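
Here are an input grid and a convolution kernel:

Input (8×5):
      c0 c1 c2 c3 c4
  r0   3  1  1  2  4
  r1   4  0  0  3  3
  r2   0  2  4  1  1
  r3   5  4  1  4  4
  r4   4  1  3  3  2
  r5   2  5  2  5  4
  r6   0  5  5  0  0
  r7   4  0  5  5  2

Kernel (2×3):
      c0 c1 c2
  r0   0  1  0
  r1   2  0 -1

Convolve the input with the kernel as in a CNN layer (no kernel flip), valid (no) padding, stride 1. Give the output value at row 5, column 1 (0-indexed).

The receptive field on the input at this output position is [5 2 5 / 5 5 0]. Elementwise product with the kernel and sum: 2·1 + 5·2 + 0·-1.

12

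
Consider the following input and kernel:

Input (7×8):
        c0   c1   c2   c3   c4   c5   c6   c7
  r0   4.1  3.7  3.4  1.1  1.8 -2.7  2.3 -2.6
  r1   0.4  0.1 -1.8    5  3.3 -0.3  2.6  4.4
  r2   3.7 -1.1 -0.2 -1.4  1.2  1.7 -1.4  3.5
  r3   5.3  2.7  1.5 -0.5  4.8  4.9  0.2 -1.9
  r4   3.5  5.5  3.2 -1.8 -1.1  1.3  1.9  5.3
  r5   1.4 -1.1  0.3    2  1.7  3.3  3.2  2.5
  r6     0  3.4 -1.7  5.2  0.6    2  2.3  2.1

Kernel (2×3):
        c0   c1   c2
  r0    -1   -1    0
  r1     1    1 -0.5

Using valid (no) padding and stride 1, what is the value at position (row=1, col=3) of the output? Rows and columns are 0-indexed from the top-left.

-9.35

The receptive field on the input at this output position is [5 3.3 -0.3 / -1.4 1.2 1.7]. Elementwise product with the kernel and sum: 5·-1 + 3.3·-1 + -1.4·1 + 1.2·1 + 1.7·-0.5.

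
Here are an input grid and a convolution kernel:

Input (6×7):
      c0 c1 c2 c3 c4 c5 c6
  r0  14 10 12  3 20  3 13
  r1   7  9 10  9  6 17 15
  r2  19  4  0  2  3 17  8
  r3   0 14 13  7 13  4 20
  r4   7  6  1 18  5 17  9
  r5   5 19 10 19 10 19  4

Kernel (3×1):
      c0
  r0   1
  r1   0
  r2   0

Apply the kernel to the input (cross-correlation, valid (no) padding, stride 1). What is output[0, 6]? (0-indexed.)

The receptive field on the input at this output position is [13 / 15 / 8]. Elementwise product with the kernel and sum: 13·1.

13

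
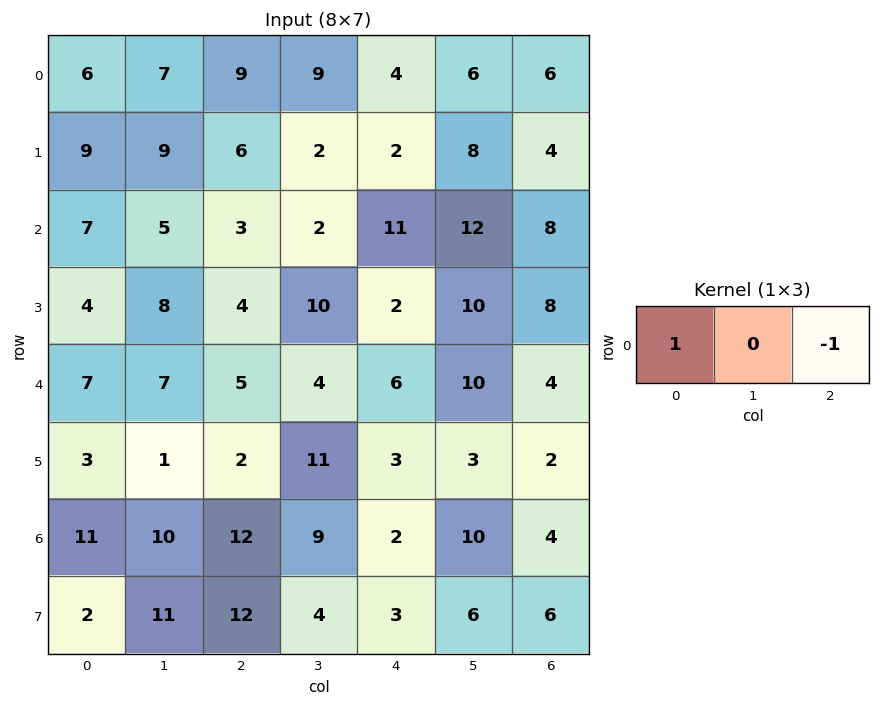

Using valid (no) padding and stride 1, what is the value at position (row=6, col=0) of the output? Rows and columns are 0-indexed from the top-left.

-1

The receptive field on the input at this output position is [11 10 12]. Elementwise product with the kernel and sum: 11·1 + 12·-1.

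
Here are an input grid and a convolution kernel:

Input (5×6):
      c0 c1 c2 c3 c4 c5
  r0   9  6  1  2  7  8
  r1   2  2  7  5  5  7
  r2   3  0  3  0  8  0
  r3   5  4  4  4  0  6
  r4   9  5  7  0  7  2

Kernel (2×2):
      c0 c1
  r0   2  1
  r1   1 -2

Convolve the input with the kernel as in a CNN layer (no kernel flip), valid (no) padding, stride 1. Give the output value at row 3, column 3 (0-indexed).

The receptive field on the input at this output position is [4 0 / 0 7]. Elementwise product with the kernel and sum: 4·2 + 0·1 + 0·1 + 7·-2.

-6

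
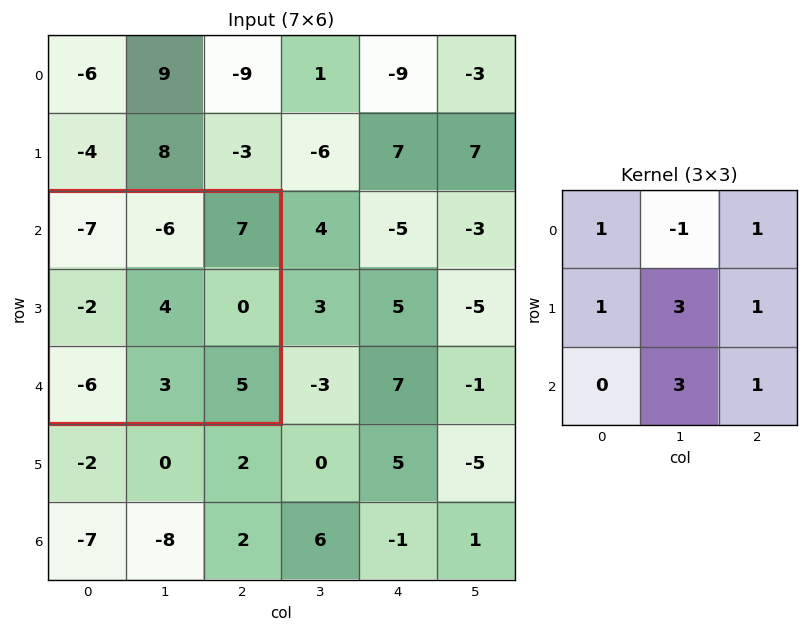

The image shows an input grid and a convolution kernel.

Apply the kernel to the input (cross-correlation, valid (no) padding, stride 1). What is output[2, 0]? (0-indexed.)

30

The receptive field on the input at this output position is [-7 -6 7 / -2 4 0 / -6 3 5]. Elementwise product with the kernel and sum: -7·1 + -6·-1 + 7·1 + -2·1 + 4·3 + 0·1 + 3·3 + 5·1.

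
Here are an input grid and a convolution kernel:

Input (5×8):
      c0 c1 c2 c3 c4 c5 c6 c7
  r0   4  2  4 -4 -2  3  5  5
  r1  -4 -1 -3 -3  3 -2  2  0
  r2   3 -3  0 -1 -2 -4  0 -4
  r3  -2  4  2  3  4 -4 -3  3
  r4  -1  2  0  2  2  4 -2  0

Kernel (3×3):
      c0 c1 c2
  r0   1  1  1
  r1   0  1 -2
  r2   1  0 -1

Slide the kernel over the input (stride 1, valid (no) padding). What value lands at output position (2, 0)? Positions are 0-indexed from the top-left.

The receptive field on the input at this output position is [3 -3 0 / -2 4 2 / -1 2 0]. Elementwise product with the kernel and sum: 3·1 + -3·1 + 0·1 + 4·1 + 2·-2 + -1·1 + 0·-1.

-1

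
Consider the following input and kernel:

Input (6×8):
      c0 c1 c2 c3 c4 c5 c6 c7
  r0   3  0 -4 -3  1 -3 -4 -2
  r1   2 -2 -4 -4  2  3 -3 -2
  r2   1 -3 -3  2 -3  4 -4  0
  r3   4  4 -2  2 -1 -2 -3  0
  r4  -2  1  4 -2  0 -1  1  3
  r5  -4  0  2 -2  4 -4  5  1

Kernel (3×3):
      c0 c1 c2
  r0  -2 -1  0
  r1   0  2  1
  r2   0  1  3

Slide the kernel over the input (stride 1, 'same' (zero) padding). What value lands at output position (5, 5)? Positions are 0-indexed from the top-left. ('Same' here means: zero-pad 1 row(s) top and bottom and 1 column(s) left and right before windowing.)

The receptive field on the zero-padded input at this output position is [0 -1 1 / 4 -4 5 / 0 0 0]. Elementwise product with the kernel and sum: 0·-2 + -1·-1 + -4·2 + 5·1 + 0·1 + 0·3.

-2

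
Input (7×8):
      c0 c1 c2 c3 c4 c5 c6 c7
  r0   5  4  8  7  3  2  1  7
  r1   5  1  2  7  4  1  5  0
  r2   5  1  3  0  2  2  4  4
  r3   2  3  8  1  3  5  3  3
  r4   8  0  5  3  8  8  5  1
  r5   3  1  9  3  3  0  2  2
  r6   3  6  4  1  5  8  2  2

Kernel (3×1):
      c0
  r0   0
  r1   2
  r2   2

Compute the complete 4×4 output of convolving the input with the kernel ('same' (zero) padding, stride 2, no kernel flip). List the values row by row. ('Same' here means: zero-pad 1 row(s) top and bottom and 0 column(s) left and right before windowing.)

Output[0,0]: The receptive field on the zero-padded input at this output position is [0 / 5 / 5]. Elementwise product with the kernel and sum: 5·2 + 5·2.
Output[0,1]: The receptive field on the zero-padded input at this output position is [0 / 8 / 2]. Elementwise product with the kernel and sum: 8·2 + 2·2.

20 20 14 12
14 22 10 14
22 28 22 14
6 8 10 4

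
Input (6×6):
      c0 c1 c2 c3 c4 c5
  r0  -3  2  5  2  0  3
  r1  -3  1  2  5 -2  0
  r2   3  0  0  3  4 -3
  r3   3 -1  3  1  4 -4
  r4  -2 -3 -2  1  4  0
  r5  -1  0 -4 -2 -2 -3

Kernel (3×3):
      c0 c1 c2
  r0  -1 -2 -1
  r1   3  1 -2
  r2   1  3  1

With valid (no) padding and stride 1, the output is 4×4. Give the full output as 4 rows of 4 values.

-15 -16 19 20
11 -7 -5 27
-14 -13 -3 20
-14 -33 -34 -9

Output[0,0]: The receptive field on the input at this output position is [-3 2 5 / -3 1 2 / 3 0 0]. Elementwise product with the kernel and sum: -3·-1 + 2·-2 + 5·-1 + -3·3 + 1·1 + 2·-2 + 3·1 + 0·3 + 0·1.
Output[0,1]: The receptive field on the input at this output position is [2 5 2 / 1 2 5 / 0 0 3]. Elementwise product with the kernel and sum: 2·-1 + 5·-2 + 2·-1 + 1·3 + 2·1 + 5·-2 + 0·1 + 0·3 + 3·1.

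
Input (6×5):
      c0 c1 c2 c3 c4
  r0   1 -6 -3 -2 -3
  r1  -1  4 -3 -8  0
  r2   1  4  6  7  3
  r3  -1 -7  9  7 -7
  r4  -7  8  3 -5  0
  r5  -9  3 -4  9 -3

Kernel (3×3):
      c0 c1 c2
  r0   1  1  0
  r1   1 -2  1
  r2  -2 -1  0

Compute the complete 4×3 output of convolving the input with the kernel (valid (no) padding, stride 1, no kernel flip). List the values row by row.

Output[0,0]: The receptive field on the input at this output position is [1 -6 -3 / -1 4 -3 / 1 4 6]. Elementwise product with the kernel and sum: 1·1 + -6·1 + -1·1 + 4·-2 + -3·1 + 1·-2 + 4·-1.
Output[0,1]: The receptive field on the input at this output position is [-6 -3 -2 / 4 -3 -8 / 4 6 7]. Elementwise product with the kernel and sum: -6·1 + -3·1 + 4·1 + -3·-2 + -8·1 + 4·-2 + 6·-1.

-23 -21 -11
11 5 -41
33 -27 0
-13 -3 28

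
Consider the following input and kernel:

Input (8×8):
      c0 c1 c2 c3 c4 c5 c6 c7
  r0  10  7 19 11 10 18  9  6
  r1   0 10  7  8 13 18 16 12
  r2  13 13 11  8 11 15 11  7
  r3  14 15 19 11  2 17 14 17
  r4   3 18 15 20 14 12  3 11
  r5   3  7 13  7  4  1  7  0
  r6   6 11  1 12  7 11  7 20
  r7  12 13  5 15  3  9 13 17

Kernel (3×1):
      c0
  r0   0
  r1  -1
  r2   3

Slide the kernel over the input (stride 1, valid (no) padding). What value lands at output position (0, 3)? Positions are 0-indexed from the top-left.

The receptive field on the input at this output position is [11 / 8 / 8]. Elementwise product with the kernel and sum: 8·-1 + 8·3.

16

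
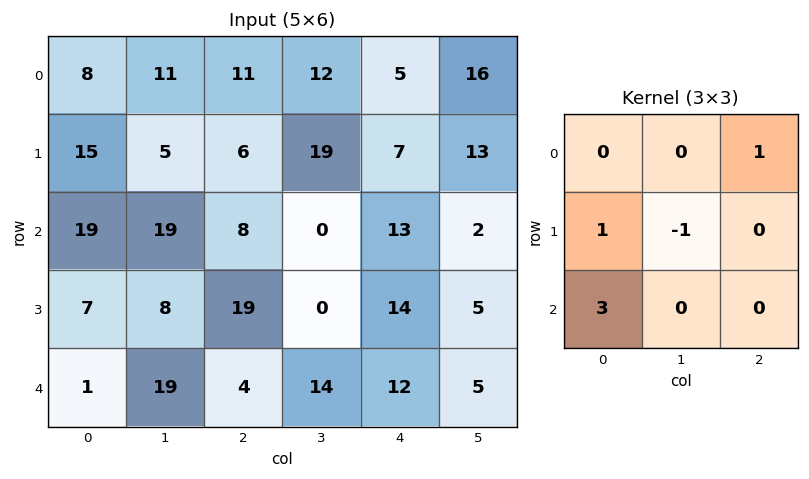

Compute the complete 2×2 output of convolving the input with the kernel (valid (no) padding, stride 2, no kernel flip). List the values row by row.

78 16
10 44

Output[0,0]: The receptive field on the input at this output position is [8 11 11 / 15 5 6 / 19 19 8]. Elementwise product with the kernel and sum: 11·1 + 15·1 + 5·-1 + 19·3.
Output[0,1]: The receptive field on the input at this output position is [11 12 5 / 6 19 7 / 8 0 13]. Elementwise product with the kernel and sum: 5·1 + 6·1 + 19·-1 + 8·3.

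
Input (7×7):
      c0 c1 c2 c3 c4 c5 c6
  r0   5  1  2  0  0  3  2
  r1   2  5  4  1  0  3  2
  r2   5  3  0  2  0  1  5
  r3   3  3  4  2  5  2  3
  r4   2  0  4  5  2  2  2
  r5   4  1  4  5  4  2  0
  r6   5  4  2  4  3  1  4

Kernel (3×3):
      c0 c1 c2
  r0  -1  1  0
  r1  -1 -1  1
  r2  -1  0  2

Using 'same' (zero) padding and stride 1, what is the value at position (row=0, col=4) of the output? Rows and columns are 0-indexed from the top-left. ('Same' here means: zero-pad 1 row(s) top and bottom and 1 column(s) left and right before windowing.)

The receptive field on the zero-padded input at this output position is [0 0 0 / 0 0 3 / 1 0 3]. Elementwise product with the kernel and sum: 0·-1 + 0·1 + 0·-1 + 0·-1 + 3·1 + 1·-1 + 3·2.

8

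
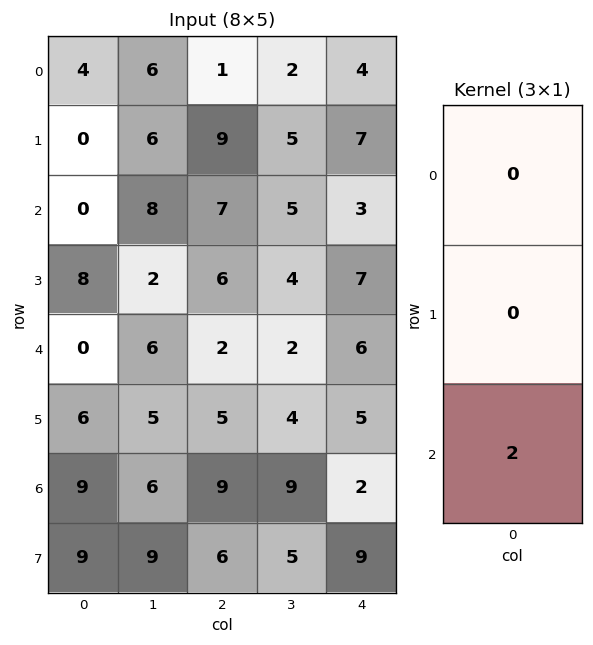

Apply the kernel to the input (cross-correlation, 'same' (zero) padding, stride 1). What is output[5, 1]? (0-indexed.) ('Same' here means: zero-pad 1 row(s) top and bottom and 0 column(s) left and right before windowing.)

The receptive field on the zero-padded input at this output position is [6 / 5 / 6]. Elementwise product with the kernel and sum: 6·2.

12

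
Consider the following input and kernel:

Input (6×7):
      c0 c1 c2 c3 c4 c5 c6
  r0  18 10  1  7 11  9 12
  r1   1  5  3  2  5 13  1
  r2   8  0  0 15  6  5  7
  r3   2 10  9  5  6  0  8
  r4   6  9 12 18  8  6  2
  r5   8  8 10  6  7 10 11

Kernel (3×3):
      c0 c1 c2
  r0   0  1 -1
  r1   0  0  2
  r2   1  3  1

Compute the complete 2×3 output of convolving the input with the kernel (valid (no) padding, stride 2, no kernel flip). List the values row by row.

Output[0,0]: The receptive field on the input at this output position is [18 10 1 / 1 5 3 / 8 0 0]. Elementwise product with the kernel and sum: 10·1 + 1·-1 + 3·2 + 8·1 + 0·3 + 0·1.

23 57 27
63 95 42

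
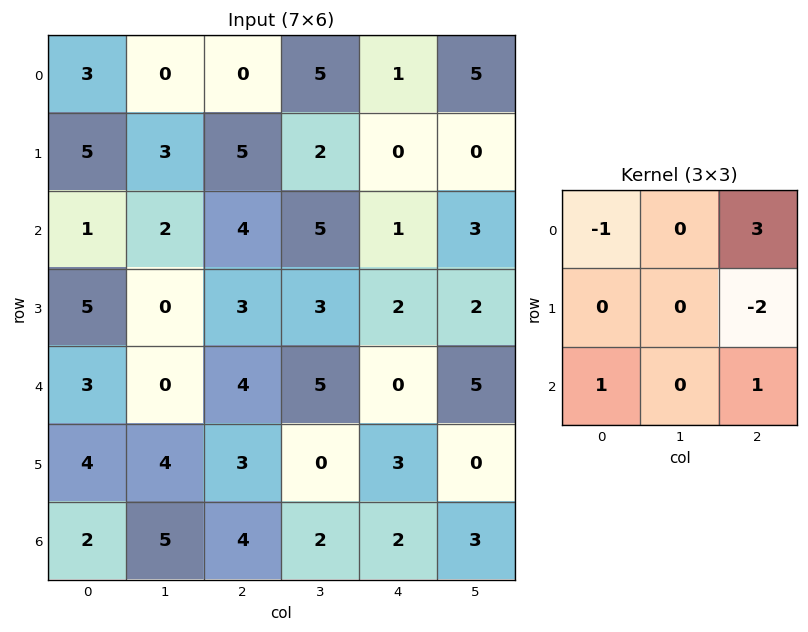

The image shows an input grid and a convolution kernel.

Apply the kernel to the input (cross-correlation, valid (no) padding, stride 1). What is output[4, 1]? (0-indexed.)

The receptive field on the input at this output position is [0 4 5 / 4 3 0 / 5 4 2]. Elementwise product with the kernel and sum: 0·-1 + 5·3 + 0·-2 + 5·1 + 2·1.

22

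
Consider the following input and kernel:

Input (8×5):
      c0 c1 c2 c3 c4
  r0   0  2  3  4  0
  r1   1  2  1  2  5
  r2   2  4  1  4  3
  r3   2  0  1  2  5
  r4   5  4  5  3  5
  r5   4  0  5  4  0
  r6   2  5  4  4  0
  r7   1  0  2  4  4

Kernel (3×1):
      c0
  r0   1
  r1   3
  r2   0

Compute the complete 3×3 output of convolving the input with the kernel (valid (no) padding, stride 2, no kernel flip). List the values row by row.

Output[0,0]: The receptive field on the input at this output position is [0 / 1 / 2]. Elementwise product with the kernel and sum: 0·1 + 1·3.

3 6 15
8 4 18
17 20 5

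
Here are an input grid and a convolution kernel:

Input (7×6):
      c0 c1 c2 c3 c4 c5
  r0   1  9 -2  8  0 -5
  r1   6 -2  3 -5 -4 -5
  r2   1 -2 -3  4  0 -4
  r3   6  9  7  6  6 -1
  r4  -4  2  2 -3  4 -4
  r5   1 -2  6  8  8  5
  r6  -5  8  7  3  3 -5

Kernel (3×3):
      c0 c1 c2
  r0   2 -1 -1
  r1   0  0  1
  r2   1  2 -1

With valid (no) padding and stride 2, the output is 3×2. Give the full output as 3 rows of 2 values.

-2 -11
12 -12
-2 21

Output[0,0]: The receptive field on the input at this output position is [1 9 -2 / 6 -2 3 / 1 -2 -3]. Elementwise product with the kernel and sum: 1·2 + 9·-1 + -2·-1 + 3·1 + 1·1 + -2·2 + -3·-1.
Output[0,1]: The receptive field on the input at this output position is [-2 8 0 / 3 -5 -4 / -3 4 0]. Elementwise product with the kernel and sum: -2·2 + 8·-1 + 0·-1 + -4·1 + -3·1 + 4·2 + 0·-1.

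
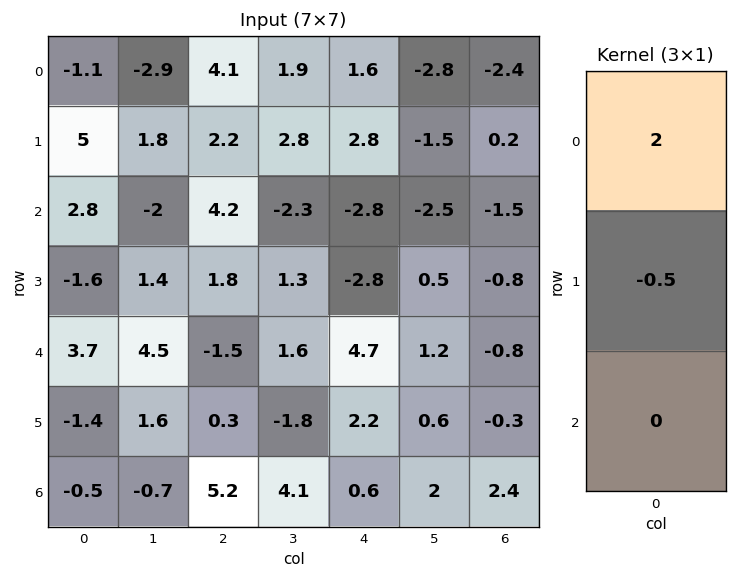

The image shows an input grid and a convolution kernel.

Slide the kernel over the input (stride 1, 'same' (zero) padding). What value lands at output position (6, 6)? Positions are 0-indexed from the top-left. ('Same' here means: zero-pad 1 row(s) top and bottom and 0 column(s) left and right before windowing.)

-1.8

The receptive field on the zero-padded input at this output position is [-0.3 / 2.4 / 0]. Elementwise product with the kernel and sum: -0.3·2 + 2.4·-0.5.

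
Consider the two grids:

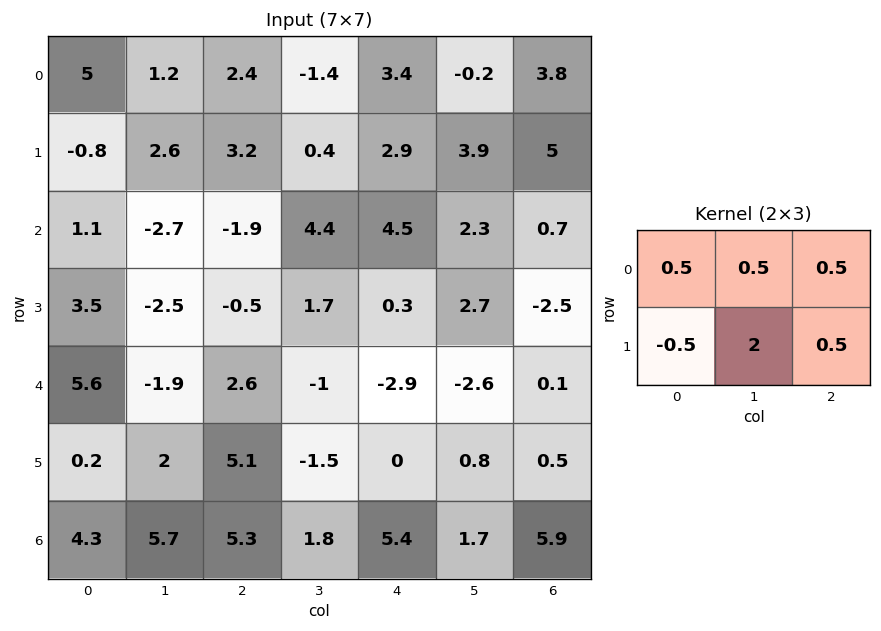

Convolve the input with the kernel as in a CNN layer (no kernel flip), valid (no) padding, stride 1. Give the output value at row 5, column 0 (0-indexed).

The receptive field on the input at this output position is [0.2 2 5.1 / 4.3 5.7 5.3]. Elementwise product with the kernel and sum: 0.2·0.5 + 2·0.5 + 5.1·0.5 + 4.3·-0.5 + 5.7·2 + 5.3·0.5.

15.55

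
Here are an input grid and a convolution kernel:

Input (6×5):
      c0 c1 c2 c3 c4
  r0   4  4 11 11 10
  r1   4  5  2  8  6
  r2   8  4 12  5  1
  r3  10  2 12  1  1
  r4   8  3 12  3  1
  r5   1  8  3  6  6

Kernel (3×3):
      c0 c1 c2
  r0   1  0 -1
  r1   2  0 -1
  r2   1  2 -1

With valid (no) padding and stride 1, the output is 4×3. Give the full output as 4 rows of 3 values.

3 18 20
8 25 32
6 26 51
16 12 43

Output[0,0]: The receptive field on the input at this output position is [4 4 11 / 4 5 2 / 8 4 12]. Elementwise product with the kernel and sum: 4·1 + 11·-1 + 4·2 + 2·-1 + 8·1 + 4·2 + 12·-1.
Output[0,1]: The receptive field on the input at this output position is [4 11 11 / 5 2 8 / 4 12 5]. Elementwise product with the kernel and sum: 4·1 + 11·-1 + 5·2 + 8·-1 + 4·1 + 12·2 + 5·-1.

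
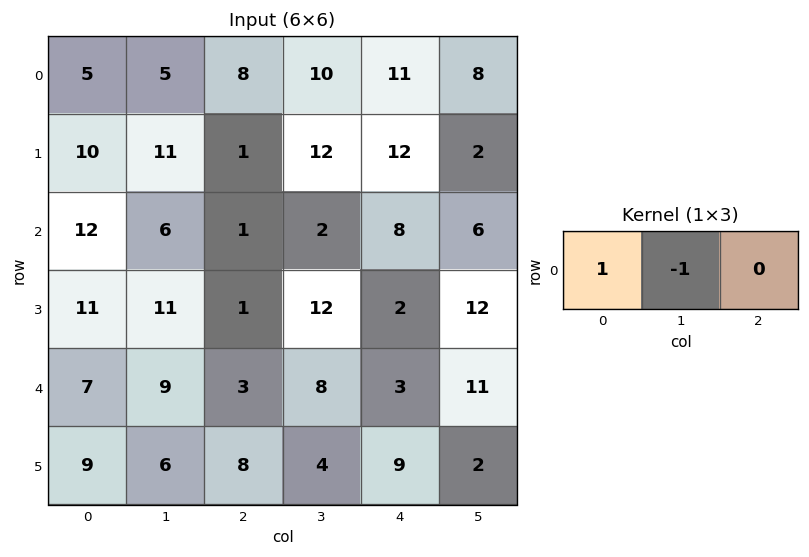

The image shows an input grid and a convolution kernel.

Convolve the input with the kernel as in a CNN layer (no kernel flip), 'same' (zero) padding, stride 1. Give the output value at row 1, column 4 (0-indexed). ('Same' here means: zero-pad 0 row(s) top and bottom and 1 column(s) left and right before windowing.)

0

The receptive field on the zero-padded input at this output position is [12 12 2]. Elementwise product with the kernel and sum: 12·1 + 12·-1.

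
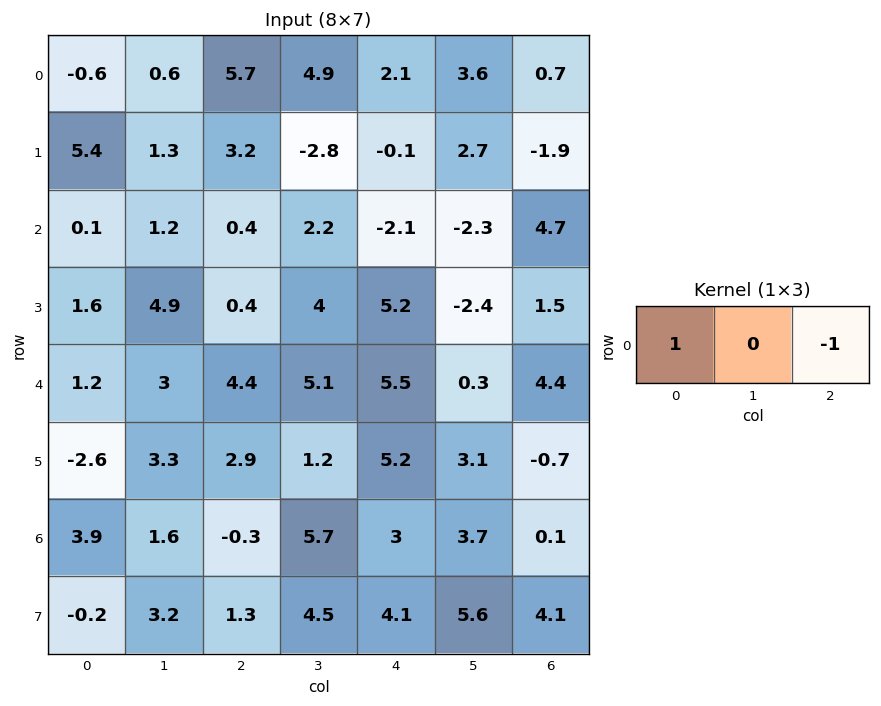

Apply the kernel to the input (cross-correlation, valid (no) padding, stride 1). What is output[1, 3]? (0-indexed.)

-5.5

The receptive field on the input at this output position is [-2.8 -0.1 2.7]. Elementwise product with the kernel and sum: -2.8·1 + 2.7·-1.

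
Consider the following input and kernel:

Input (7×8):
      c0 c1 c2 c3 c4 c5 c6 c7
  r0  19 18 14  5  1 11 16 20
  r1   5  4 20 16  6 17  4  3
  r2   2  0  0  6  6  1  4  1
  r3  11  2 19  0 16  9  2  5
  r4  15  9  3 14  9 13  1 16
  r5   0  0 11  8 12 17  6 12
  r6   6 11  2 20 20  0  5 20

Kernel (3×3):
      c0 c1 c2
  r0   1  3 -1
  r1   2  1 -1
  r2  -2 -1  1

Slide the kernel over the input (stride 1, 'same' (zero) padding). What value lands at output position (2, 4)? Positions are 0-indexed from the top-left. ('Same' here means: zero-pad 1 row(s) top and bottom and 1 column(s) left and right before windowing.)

27

The receptive field on the zero-padded input at this output position is [16 6 17 / 6 6 1 / 0 16 9]. Elementwise product with the kernel and sum: 16·1 + 6·3 + 17·-1 + 6·2 + 6·1 + 1·-1 + 0·-2 + 16·-1 + 9·1.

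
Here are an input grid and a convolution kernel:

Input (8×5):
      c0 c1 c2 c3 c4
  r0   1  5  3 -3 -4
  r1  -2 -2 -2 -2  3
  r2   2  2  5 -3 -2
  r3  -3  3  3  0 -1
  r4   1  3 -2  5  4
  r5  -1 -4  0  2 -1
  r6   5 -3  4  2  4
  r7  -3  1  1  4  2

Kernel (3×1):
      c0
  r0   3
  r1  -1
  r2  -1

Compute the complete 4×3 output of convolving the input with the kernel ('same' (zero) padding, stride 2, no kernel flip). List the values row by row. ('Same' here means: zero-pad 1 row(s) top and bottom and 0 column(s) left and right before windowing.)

1 -1 1
-5 -14 12
-9 11 -6
-5 -5 -9

Output[0,0]: The receptive field on the zero-padded input at this output position is [0 / 1 / -2]. Elementwise product with the kernel and sum: 0·3 + 1·-1 + -2·-1.
Output[0,1]: The receptive field on the zero-padded input at this output position is [0 / 3 / -2]. Elementwise product with the kernel and sum: 0·3 + 3·-1 + -2·-1.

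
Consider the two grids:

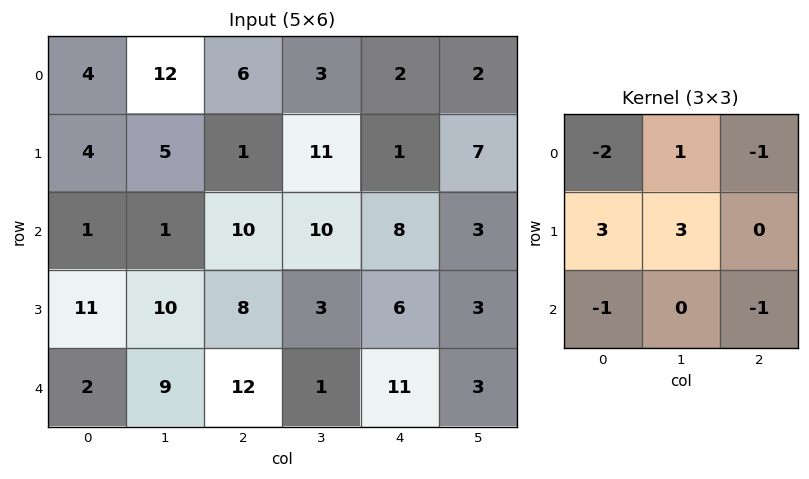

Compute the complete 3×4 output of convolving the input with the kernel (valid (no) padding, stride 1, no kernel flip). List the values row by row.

14 -14 7 17
-17 0 54 20
38 42 -8 8

Output[0,0]: The receptive field on the input at this output position is [4 12 6 / 4 5 1 / 1 1 10]. Elementwise product with the kernel and sum: 4·-2 + 12·1 + 6·-1 + 4·3 + 5·3 + 1·-1 + 10·-1.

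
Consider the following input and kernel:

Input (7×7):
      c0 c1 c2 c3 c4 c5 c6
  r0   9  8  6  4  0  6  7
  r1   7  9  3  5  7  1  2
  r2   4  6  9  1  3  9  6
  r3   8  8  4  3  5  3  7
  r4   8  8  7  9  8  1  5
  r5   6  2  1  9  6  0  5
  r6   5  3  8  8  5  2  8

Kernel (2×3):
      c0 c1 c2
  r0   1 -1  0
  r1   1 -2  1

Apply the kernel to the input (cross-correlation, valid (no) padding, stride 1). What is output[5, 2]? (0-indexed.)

The receptive field on the input at this output position is [1 9 6 / 8 8 5]. Elementwise product with the kernel and sum: 1·1 + 9·-1 + 8·1 + 8·-2 + 5·1.

-11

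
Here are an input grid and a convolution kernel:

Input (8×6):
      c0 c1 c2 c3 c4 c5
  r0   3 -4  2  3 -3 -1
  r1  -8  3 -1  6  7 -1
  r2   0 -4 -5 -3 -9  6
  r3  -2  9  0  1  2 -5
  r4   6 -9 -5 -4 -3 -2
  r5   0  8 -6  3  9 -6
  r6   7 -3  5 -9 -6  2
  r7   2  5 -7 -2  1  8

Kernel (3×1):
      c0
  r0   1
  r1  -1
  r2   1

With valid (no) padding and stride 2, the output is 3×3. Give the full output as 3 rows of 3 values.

11 -2 -19
8 -10 -14
13 6 -18

Output[0,0]: The receptive field on the input at this output position is [3 / -8 / 0]. Elementwise product with the kernel and sum: 3·1 + -8·-1 + 0·1.
Output[0,1]: The receptive field on the input at this output position is [2 / -1 / -5]. Elementwise product with the kernel and sum: 2·1 + -1·-1 + -5·1.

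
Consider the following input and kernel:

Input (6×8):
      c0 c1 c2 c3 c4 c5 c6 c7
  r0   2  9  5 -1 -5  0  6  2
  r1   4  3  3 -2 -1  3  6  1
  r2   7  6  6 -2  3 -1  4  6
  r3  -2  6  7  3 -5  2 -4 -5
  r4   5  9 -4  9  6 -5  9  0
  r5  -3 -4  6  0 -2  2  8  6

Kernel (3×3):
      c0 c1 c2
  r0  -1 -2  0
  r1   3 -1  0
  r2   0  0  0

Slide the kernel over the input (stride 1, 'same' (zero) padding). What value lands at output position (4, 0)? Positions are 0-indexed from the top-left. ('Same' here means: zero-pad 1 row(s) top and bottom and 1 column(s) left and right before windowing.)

-1

The receptive field on the zero-padded input at this output position is [0 -2 6 / 0 5 9 / 0 -3 -4]. Elementwise product with the kernel and sum: 0·-1 + -2·-2 + 0·3 + 5·-1.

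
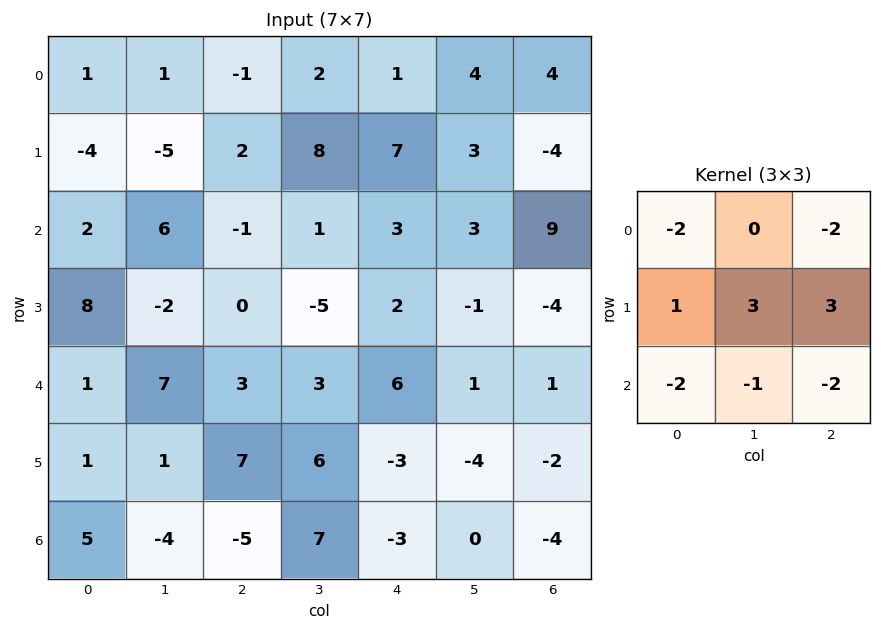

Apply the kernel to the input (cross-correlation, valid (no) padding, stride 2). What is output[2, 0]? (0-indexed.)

21

The receptive field on the input at this output position is [1 7 3 / 1 1 7 / 5 -4 -5]. Elementwise product with the kernel and sum: 1·-2 + 3·-2 + 1·1 + 1·3 + 7·3 + 5·-2 + -4·-1 + -5·-2.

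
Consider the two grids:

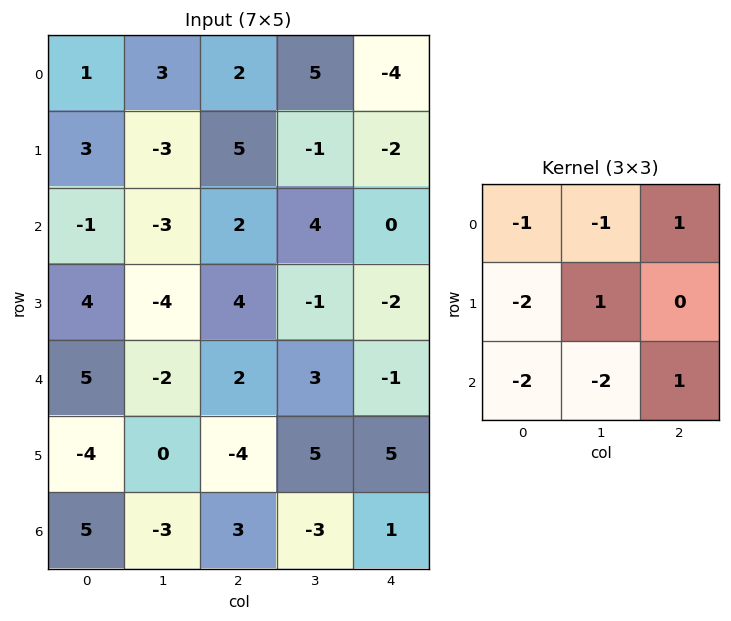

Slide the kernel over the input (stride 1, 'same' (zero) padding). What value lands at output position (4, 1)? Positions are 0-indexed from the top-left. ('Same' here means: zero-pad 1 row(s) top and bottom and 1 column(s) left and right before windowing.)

-4

The receptive field on the zero-padded input at this output position is [4 -4 4 / 5 -2 2 / -4 0 -4]. Elementwise product with the kernel and sum: 4·-1 + -4·-1 + 4·1 + 5·-2 + -2·1 + -4·-2 + 0·-2 + -4·1.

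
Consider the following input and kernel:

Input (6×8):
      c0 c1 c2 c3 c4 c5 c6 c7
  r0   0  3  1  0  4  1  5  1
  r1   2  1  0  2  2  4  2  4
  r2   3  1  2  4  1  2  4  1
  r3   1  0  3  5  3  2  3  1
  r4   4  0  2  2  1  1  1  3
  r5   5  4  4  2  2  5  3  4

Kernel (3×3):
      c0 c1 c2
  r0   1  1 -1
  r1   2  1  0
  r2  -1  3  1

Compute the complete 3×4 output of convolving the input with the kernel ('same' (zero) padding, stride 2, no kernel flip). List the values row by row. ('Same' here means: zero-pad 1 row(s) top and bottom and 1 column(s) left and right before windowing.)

Output[0,0]: The receptive field on the zero-padded input at this output position is [0 0 0 / 0 0 3 / 0 2 1]. Elementwise product with the kernel and sum: 0·1 + 0·1 + 0·-1 + 0·2 + 0·1 + 0·-1 + 2·3 + 1·1.
Output[0,1]: The receptive field on the zero-padded input at this output position is [0 0 0 / 3 1 0 / 1 0 2]. Elementwise product with the kernel and sum: 0·1 + 0·1 + 0·-1 + 3·2 + 1·1 + 1·-1 + 0·3 + 2·1.

7 8 12 13
7 17 15 18
24 10 20 15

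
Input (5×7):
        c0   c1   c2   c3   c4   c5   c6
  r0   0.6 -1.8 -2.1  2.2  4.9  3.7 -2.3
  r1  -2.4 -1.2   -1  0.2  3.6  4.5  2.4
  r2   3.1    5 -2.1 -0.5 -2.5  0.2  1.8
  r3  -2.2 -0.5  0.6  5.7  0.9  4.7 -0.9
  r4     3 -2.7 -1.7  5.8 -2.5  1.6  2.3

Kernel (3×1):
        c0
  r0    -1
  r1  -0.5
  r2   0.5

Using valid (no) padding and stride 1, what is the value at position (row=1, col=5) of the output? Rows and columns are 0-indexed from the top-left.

-2.25

The receptive field on the input at this output position is [4.5 / 0.2 / 4.7]. Elementwise product with the kernel and sum: 4.5·-1 + 0.2·-0.5 + 4.7·0.5.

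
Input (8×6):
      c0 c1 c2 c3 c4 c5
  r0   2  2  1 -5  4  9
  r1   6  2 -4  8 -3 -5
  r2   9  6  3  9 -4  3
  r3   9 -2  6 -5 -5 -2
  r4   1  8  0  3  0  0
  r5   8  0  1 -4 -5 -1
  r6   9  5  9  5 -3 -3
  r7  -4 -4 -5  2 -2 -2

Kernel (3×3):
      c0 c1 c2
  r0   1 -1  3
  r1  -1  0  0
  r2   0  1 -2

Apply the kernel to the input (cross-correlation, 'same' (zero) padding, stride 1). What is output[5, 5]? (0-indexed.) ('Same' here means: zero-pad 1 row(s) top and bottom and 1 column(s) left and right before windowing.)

2

The receptive field on the zero-padded input at this output position is [0 0 0 / -5 -1 0 / -3 -3 0]. Elementwise product with the kernel and sum: 0·1 + 0·-1 + 0·3 + -5·-1 + -3·1 + 0·-2.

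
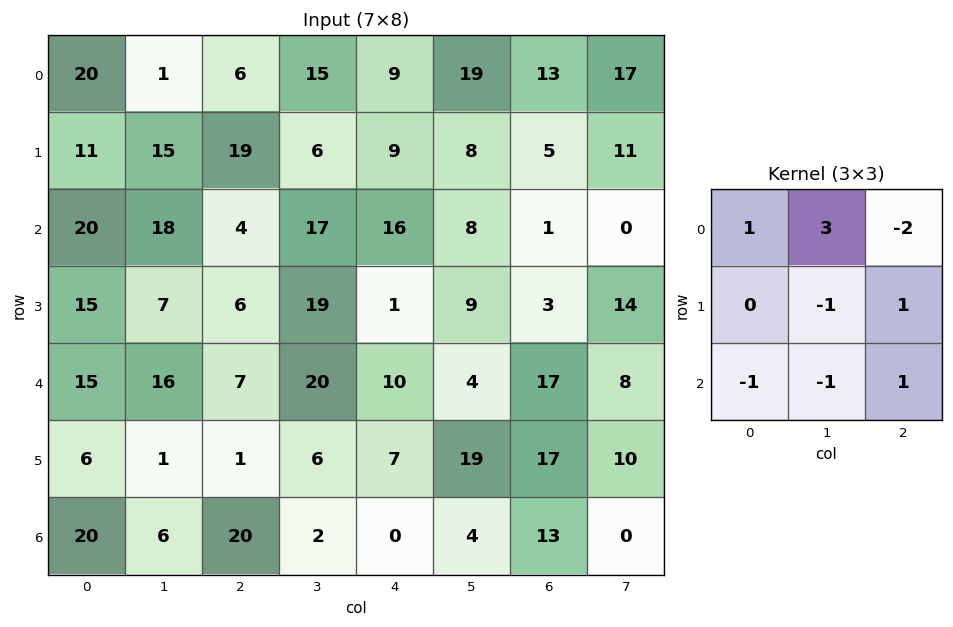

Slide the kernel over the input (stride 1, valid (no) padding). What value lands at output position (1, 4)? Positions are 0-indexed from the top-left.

9

The receptive field on the input at this output position is [9 8 5 / 16 8 1 / 1 9 3]. Elementwise product with the kernel and sum: 9·1 + 8·3 + 5·-2 + 8·-1 + 1·1 + 1·-1 + 9·-1 + 3·1.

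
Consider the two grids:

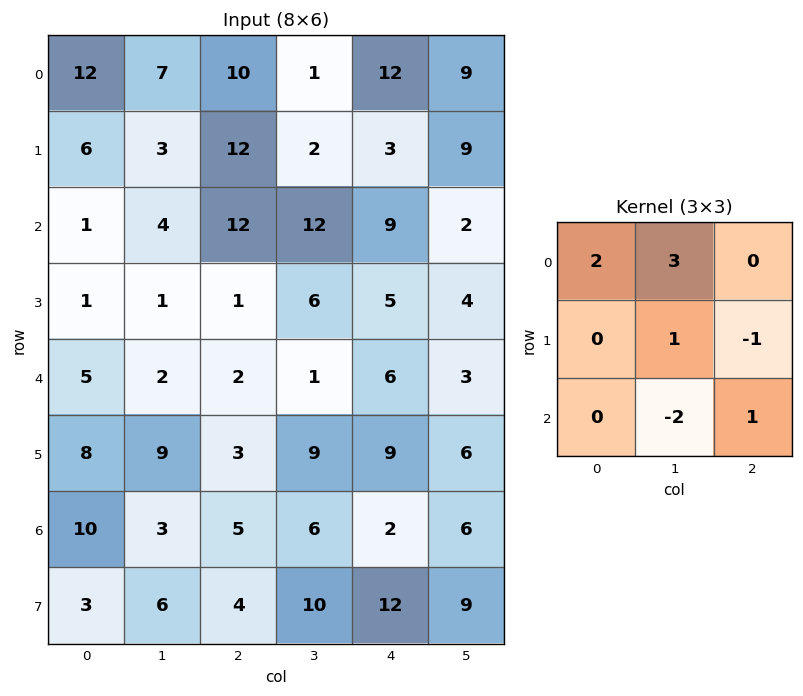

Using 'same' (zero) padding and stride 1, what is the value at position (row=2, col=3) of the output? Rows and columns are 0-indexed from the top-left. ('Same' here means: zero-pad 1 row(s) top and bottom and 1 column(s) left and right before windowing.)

26

The receptive field on the zero-padded input at this output position is [12 2 3 / 12 12 9 / 1 6 5]. Elementwise product with the kernel and sum: 12·2 + 2·3 + 12·1 + 9·-1 + 6·-2 + 5·1.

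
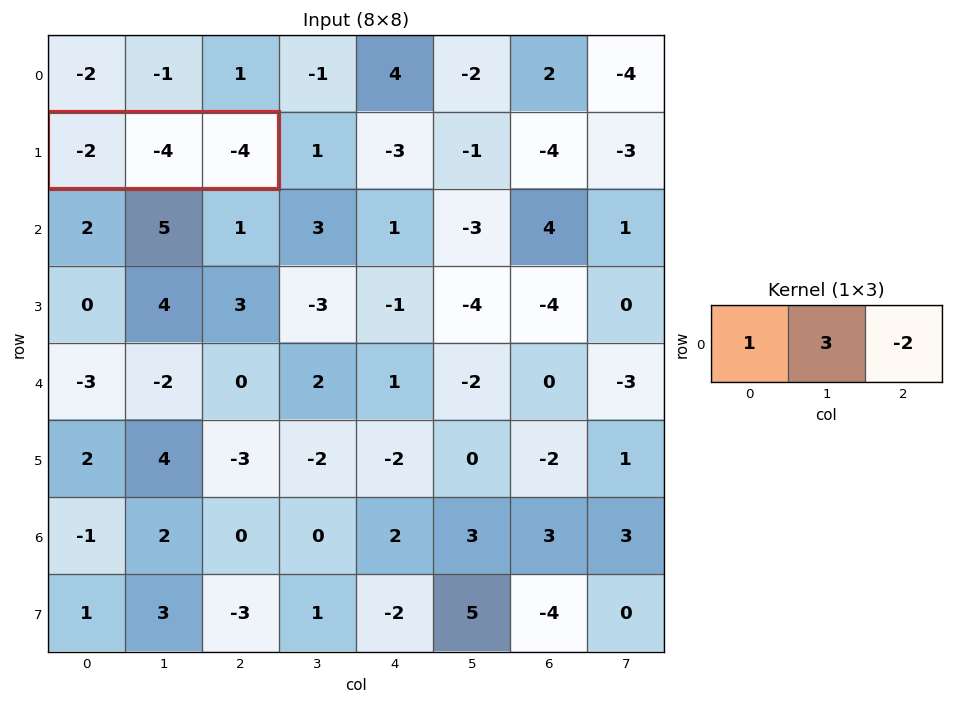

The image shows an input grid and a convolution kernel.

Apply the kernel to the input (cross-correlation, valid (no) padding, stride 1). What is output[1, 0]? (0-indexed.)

The receptive field on the input at this output position is [-2 -4 -4]. Elementwise product with the kernel and sum: -2·1 + -4·3 + -4·-2.

-6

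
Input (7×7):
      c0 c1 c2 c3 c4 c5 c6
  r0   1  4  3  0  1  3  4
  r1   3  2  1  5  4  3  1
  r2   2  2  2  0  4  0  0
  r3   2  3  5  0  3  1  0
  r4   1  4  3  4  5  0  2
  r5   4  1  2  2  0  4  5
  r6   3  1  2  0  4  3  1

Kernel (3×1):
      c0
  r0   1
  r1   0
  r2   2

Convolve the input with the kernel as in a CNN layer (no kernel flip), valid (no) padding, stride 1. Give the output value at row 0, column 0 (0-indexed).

5

The receptive field on the input at this output position is [1 / 3 / 2]. Elementwise product with the kernel and sum: 1·1 + 2·2.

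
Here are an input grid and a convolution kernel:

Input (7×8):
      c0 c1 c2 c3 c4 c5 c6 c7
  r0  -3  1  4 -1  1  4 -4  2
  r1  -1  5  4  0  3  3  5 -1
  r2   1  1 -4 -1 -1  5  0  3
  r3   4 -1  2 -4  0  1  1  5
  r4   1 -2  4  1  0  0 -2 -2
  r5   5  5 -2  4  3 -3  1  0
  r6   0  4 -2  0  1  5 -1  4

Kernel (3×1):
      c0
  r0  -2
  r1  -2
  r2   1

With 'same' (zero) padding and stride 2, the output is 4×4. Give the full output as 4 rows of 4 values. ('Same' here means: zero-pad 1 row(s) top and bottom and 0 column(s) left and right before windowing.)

5 -4 1 13
4 2 -4 -9
-5 -14 3 3
-10 8 -8 0

Output[0,0]: The receptive field on the zero-padded input at this output position is [0 / -3 / -1]. Elementwise product with the kernel and sum: 0·-2 + -3·-2 + -1·1.
Output[0,1]: The receptive field on the zero-padded input at this output position is [0 / 4 / 4]. Elementwise product with the kernel and sum: 0·-2 + 4·-2 + 4·1.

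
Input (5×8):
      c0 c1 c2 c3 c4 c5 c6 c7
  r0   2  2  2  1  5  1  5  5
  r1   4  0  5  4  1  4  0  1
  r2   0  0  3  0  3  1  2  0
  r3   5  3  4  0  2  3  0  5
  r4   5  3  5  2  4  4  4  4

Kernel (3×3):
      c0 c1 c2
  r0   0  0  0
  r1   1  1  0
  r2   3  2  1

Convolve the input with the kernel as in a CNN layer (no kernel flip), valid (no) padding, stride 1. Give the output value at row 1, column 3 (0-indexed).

10

The receptive field on the input at this output position is [4 1 4 / 0 3 1 / 0 2 3]. Elementwise product with the kernel and sum: 0·1 + 3·1 + 0·3 + 2·2 + 3·1.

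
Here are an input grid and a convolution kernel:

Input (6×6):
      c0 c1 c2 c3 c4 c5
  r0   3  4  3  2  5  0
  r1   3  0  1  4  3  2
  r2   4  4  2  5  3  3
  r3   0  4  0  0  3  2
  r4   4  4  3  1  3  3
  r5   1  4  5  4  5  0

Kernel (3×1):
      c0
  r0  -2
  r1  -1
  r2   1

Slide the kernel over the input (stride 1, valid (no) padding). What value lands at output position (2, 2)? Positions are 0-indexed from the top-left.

-1

The receptive field on the input at this output position is [2 / 0 / 3]. Elementwise product with the kernel and sum: 2·-2 + 0·-1 + 3·1.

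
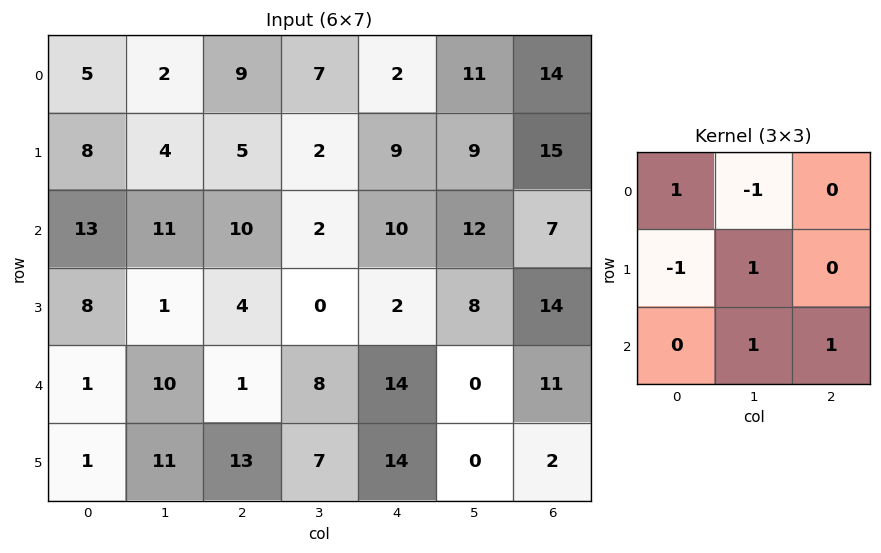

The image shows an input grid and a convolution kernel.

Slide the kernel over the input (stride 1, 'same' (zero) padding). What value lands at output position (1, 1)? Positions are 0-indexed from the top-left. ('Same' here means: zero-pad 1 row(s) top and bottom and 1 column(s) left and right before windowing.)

20

The receptive field on the zero-padded input at this output position is [5 2 9 / 8 4 5 / 13 11 10]. Elementwise product with the kernel and sum: 5·1 + 2·-1 + 8·-1 + 4·1 + 11·1 + 10·1.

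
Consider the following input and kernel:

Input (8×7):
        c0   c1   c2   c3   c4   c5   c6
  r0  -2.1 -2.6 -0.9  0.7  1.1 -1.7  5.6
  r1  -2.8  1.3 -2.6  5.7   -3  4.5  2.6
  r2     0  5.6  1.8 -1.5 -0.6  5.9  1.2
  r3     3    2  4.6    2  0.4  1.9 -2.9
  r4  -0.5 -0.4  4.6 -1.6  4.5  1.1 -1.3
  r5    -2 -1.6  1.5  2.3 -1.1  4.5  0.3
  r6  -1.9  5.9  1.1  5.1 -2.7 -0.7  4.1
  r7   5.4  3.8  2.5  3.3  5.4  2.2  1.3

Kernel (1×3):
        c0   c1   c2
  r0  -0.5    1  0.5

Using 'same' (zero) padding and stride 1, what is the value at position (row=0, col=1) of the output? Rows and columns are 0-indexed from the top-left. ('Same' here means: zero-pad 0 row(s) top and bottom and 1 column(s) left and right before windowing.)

-2

The receptive field on the zero-padded input at this output position is [-2.1 -2.6 -0.9]. Elementwise product with the kernel and sum: -2.1·-0.5 + -2.6·1 + -0.9·0.5.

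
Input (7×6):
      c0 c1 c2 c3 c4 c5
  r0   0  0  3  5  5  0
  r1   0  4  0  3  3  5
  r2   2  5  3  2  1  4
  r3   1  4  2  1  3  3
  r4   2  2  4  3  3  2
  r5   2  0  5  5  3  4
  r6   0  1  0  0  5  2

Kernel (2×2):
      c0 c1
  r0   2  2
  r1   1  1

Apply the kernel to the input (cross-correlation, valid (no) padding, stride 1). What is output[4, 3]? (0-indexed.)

The receptive field on the input at this output position is [3 3 / 5 3]. Elementwise product with the kernel and sum: 3·2 + 3·2 + 5·1 + 3·1.

20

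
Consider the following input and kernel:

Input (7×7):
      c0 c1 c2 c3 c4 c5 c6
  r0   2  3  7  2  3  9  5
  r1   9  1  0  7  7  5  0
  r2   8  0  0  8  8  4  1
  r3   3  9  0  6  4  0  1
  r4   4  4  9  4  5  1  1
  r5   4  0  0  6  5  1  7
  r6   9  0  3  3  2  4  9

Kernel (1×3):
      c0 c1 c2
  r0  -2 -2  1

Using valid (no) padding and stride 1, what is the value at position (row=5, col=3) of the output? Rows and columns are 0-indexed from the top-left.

-21

The receptive field on the input at this output position is [6 5 1]. Elementwise product with the kernel and sum: 6·-2 + 5·-2 + 1·1.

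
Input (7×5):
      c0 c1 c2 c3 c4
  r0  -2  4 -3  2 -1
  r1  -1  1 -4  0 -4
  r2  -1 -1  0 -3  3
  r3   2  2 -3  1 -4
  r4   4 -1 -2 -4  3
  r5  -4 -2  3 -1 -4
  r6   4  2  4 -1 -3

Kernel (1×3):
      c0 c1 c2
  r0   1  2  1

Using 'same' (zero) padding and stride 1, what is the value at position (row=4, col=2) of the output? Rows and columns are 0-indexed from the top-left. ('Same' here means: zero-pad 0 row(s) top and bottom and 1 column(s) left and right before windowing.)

-9

The receptive field on the zero-padded input at this output position is [-1 -2 -4]. Elementwise product with the kernel and sum: -1·1 + -2·2 + -4·1.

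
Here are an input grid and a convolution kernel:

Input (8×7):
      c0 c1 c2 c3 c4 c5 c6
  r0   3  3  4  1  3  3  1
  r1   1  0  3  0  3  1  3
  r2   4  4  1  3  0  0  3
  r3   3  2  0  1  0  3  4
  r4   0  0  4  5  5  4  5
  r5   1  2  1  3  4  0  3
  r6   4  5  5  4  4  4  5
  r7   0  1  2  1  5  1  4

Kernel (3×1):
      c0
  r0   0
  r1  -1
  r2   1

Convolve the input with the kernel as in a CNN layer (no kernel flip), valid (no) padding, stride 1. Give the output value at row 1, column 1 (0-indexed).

The receptive field on the input at this output position is [0 / 4 / 2]. Elementwise product with the kernel and sum: 4·-1 + 2·1.

-2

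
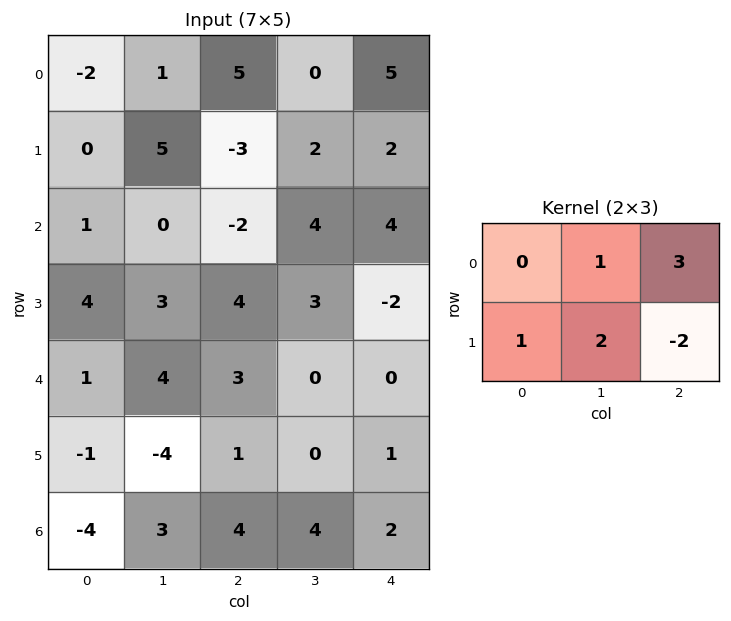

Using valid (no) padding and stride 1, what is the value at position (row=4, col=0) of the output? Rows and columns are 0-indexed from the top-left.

2

The receptive field on the input at this output position is [1 4 3 / -1 -4 1]. Elementwise product with the kernel and sum: 4·1 + 3·3 + -1·1 + -4·2 + 1·-2.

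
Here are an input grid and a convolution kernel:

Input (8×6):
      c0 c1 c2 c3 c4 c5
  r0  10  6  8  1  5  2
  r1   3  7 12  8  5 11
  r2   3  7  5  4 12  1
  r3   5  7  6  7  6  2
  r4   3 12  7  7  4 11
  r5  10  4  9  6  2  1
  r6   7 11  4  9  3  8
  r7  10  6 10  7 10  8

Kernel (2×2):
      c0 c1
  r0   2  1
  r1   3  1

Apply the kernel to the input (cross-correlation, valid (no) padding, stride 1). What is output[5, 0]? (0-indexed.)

The receptive field on the input at this output position is [10 4 / 7 11]. Elementwise product with the kernel and sum: 10·2 + 4·1 + 7·3 + 11·1.

56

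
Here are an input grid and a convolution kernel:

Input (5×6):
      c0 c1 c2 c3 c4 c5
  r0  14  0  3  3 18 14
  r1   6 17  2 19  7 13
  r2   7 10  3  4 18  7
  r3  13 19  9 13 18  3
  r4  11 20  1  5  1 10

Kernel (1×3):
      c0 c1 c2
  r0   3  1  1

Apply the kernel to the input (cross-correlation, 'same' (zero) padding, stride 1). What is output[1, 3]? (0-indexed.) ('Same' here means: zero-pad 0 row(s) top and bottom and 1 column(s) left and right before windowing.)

32

The receptive field on the zero-padded input at this output position is [2 19 7]. Elementwise product with the kernel and sum: 2·3 + 19·1 + 7·1.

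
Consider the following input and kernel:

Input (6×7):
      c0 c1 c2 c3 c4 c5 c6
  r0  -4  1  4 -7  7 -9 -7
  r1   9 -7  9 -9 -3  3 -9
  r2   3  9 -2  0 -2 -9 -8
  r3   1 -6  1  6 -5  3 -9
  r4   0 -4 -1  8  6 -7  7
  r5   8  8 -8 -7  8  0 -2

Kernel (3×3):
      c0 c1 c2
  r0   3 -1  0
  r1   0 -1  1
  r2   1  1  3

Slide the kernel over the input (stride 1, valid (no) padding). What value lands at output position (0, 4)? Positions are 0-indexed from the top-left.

-17

The receptive field on the input at this output position is [7 -9 -7 / -3 3 -9 / -2 -9 -8]. Elementwise product with the kernel and sum: 7·3 + -9·-1 + 3·-1 + -9·1 + -2·1 + -9·1 + -8·3.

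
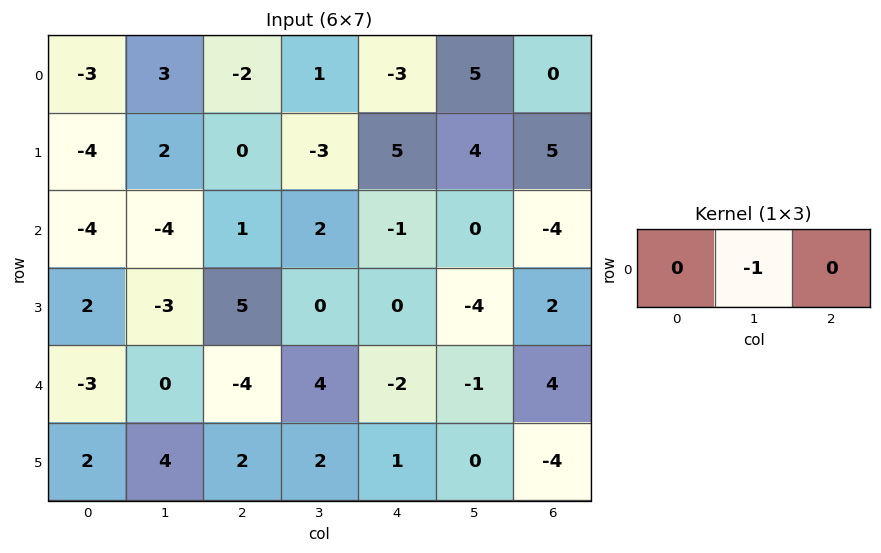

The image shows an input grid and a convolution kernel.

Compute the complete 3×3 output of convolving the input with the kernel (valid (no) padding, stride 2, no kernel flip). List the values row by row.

-3 -1 -5
4 -2 0
0 -4 1

Output[0,0]: The receptive field on the input at this output position is [-3 3 -2]. Elementwise product with the kernel and sum: 3·-1.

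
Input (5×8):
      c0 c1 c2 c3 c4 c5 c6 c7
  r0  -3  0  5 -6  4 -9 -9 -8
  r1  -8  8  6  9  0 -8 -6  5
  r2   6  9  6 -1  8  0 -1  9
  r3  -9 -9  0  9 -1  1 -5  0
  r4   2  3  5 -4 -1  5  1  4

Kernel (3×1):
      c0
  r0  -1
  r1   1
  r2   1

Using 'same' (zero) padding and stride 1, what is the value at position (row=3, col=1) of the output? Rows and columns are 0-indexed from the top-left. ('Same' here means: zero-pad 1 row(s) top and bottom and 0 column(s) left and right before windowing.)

The receptive field on the zero-padded input at this output position is [9 / -9 / 3]. Elementwise product with the kernel and sum: 9·-1 + -9·1 + 3·1.

-15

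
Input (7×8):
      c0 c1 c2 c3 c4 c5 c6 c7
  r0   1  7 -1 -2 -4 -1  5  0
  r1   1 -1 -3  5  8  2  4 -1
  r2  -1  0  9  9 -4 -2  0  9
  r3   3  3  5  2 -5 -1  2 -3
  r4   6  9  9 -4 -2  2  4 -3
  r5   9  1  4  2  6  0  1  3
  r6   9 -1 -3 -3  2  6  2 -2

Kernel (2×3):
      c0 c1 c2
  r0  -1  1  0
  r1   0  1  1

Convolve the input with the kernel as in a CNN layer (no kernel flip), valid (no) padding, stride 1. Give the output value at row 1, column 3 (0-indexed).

-3

The receptive field on the input at this output position is [5 8 2 / 9 -4 -2]. Elementwise product with the kernel and sum: 5·-1 + 8·1 + -4·1 + -2·1.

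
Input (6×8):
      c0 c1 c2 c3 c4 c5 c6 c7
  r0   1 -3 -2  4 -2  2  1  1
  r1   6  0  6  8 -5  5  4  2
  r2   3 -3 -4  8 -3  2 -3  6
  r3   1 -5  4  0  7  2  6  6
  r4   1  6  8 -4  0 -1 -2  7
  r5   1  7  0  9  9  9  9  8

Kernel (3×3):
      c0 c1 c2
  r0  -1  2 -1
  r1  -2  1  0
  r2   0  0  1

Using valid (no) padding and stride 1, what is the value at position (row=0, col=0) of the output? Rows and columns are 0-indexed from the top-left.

The receptive field on the input at this output position is [1 -3 -2 / 6 0 6 / 3 -3 -4]. Elementwise product with the kernel and sum: 1·-1 + -3·2 + -2·-1 + 6·-2 + 0·1 + -4·1.

-21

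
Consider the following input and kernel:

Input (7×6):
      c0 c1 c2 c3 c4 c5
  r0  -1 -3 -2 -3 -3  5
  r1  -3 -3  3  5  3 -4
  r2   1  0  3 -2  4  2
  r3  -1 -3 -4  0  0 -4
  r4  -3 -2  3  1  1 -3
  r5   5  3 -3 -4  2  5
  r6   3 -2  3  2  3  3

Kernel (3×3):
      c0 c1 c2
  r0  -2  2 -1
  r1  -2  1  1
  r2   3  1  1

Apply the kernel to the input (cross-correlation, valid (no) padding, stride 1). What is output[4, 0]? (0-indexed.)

-1

The receptive field on the input at this output position is [-3 -2 3 / 5 3 -3 / 3 -2 3]. Elementwise product with the kernel and sum: -3·-2 + -2·2 + 3·-1 + 5·-2 + 3·1 + -3·1 + 3·3 + -2·1 + 3·1.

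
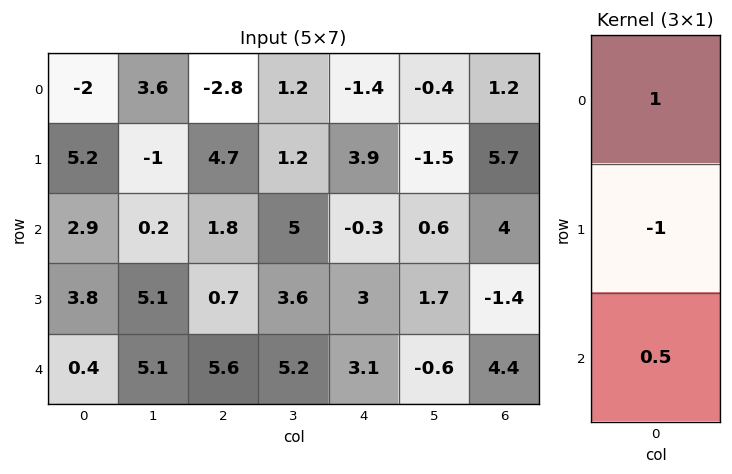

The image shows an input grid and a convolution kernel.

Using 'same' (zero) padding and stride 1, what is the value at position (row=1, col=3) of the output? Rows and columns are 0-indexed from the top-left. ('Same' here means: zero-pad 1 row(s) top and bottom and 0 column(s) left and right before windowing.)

2.5

The receptive field on the zero-padded input at this output position is [1.2 / 1.2 / 5]. Elementwise product with the kernel and sum: 1.2·1 + 1.2·-1 + 5·0.5.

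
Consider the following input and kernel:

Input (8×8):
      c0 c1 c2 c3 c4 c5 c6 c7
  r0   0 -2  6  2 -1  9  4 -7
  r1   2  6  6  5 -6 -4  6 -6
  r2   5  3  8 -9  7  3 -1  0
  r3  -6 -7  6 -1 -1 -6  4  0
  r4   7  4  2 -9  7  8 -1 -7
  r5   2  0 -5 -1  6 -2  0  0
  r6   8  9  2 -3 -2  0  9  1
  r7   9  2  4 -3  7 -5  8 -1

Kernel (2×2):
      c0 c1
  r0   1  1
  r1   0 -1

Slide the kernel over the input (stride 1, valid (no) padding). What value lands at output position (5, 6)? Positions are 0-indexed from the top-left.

-1

The receptive field on the input at this output position is [0 0 / 9 1]. Elementwise product with the kernel and sum: 0·1 + 0·1 + 1·-1.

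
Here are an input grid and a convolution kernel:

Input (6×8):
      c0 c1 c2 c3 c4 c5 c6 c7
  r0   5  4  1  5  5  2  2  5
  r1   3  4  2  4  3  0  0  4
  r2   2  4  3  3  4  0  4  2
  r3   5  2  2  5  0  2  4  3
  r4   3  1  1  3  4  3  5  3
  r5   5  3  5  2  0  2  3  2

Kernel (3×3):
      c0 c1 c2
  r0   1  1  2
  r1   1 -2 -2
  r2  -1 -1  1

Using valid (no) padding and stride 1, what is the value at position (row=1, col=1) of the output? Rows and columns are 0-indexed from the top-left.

The receptive field on the input at this output position is [4 2 4 / 4 3 3 / 2 2 5]. Elementwise product with the kernel and sum: 4·1 + 2·1 + 4·2 + 4·1 + 3·-2 + 3·-2 + 2·-1 + 2·-1 + 5·1.

7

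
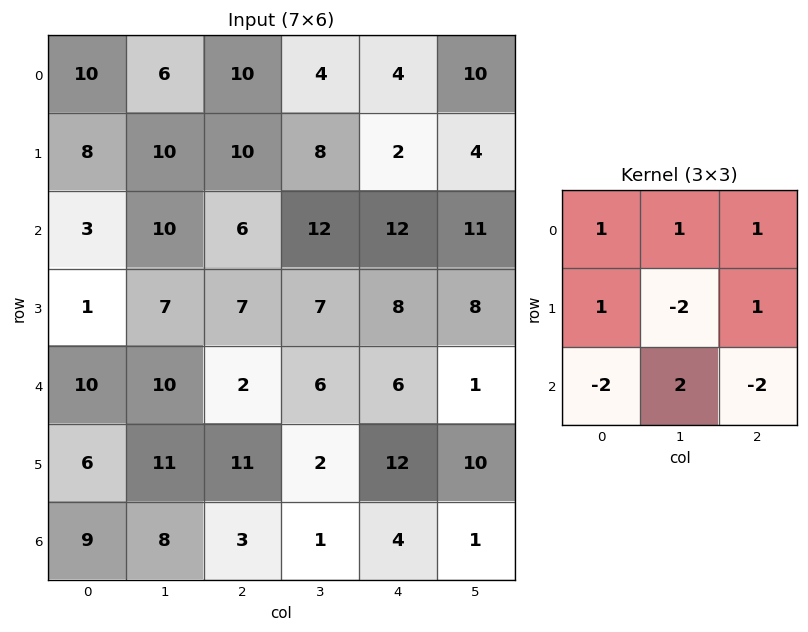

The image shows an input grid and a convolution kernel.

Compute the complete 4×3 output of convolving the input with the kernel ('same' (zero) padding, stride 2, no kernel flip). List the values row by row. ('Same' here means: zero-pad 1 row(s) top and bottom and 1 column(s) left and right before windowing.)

-18 -26 -14
10 24 -1
-12 29 18
7 27 18

Output[0,0]: The receptive field on the zero-padded input at this output position is [0 0 0 / 0 10 6 / 0 8 10]. Elementwise product with the kernel and sum: 0·1 + 0·1 + 0·1 + 0·1 + 10·-2 + 6·1 + 0·-2 + 8·2 + 10·-2.
Output[0,1]: The receptive field on the zero-padded input at this output position is [0 0 0 / 6 10 4 / 10 10 8]. Elementwise product with the kernel and sum: 0·1 + 0·1 + 0·1 + 6·1 + 10·-2 + 4·1 + 10·-2 + 10·2 + 8·-2.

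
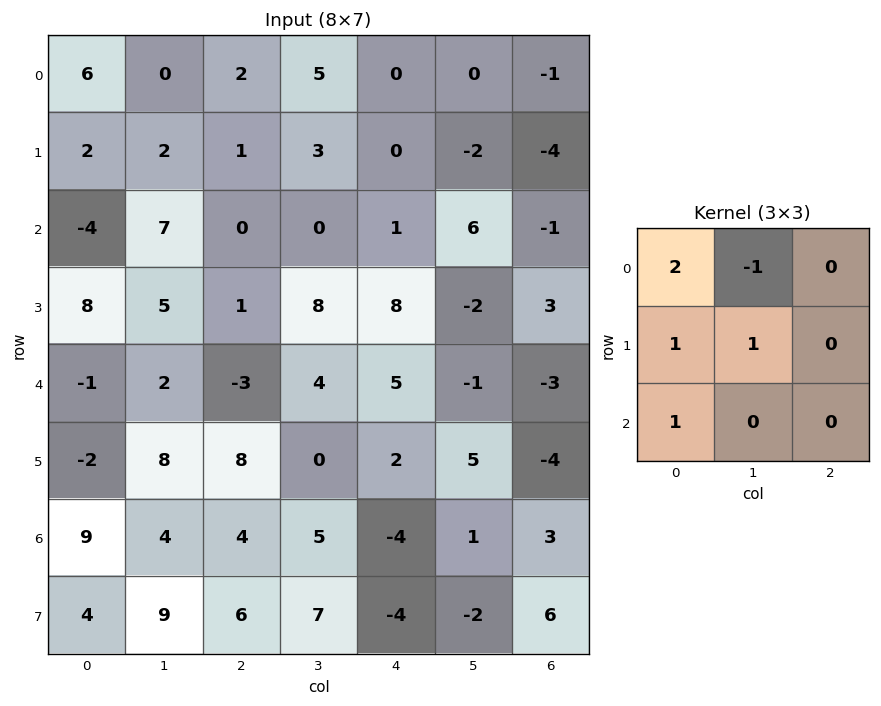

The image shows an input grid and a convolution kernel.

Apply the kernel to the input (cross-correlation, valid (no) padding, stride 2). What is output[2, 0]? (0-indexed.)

The receptive field on the input at this output position is [-1 2 -3 / -2 8 8 / 9 4 4]. Elementwise product with the kernel and sum: -1·2 + 2·-1 + -2·1 + 8·1 + 9·1.

11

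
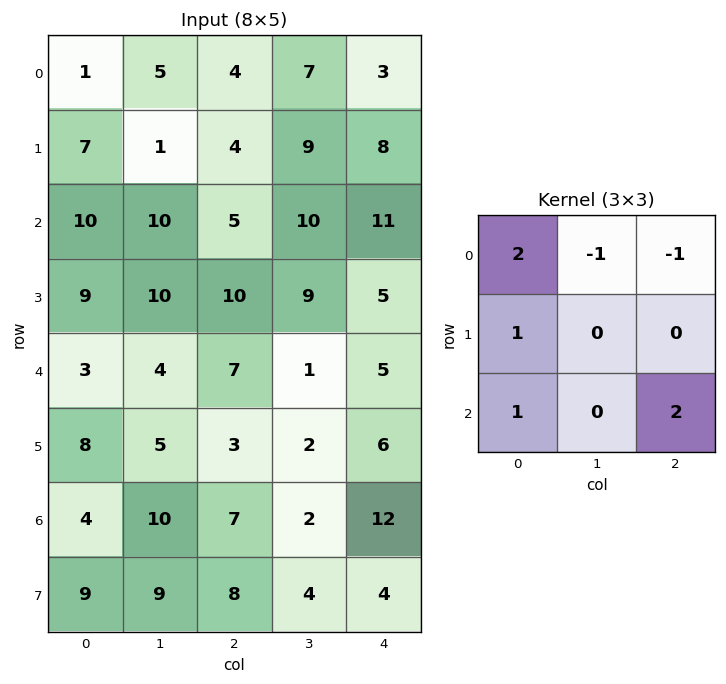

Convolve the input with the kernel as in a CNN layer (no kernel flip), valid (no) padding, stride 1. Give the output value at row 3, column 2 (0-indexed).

The receptive field on the input at this output position is [10 9 5 / 7 1 5 / 3 2 6]. Elementwise product with the kernel and sum: 10·2 + 9·-1 + 5·-1 + 7·1 + 3·1 + 6·2.

28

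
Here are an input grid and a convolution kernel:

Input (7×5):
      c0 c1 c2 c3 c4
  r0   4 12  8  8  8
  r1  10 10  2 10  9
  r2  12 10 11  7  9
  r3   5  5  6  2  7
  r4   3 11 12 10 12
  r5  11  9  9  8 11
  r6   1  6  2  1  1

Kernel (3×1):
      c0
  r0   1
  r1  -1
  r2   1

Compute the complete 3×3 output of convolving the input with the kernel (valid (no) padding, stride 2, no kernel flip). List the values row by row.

Output[0,0]: The receptive field on the input at this output position is [4 / 10 / 12]. Elementwise product with the kernel and sum: 4·1 + 10·-1 + 12·1.

6 17 8
10 17 14
-7 5 2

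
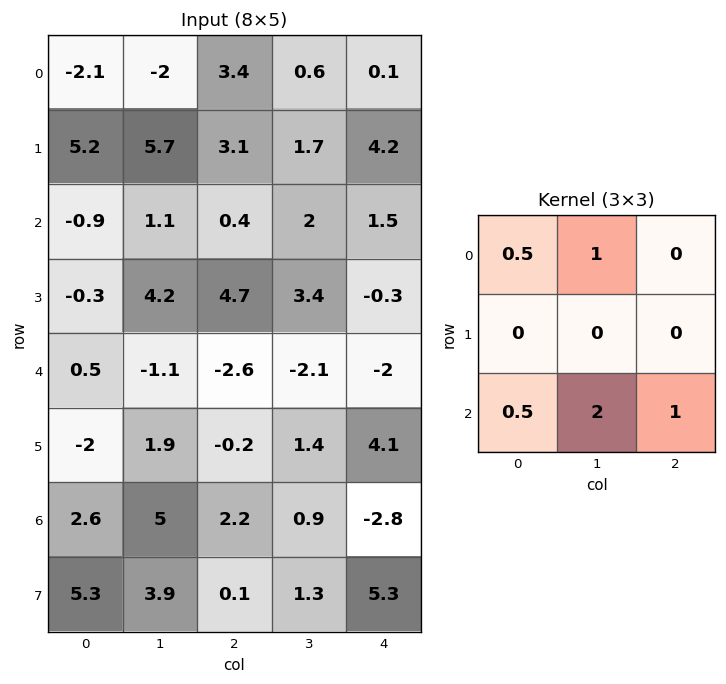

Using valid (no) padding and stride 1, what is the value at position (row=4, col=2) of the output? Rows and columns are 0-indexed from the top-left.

The receptive field on the input at this output position is [-2.6 -2.1 -2 / -0.2 1.4 4.1 / 2.2 0.9 -2.8]. Elementwise product with the kernel and sum: -2.6·0.5 + -2.1·1 + 2.2·0.5 + 0.9·2 + -2.8·1.

-3.3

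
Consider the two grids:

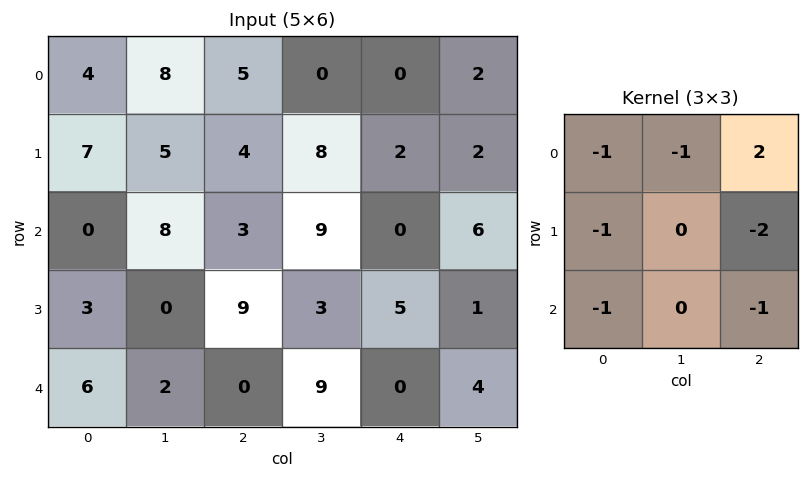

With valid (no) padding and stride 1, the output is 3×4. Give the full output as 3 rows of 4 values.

Output[0,0]: The receptive field on the input at this output position is [4 8 5 / 7 5 4 / 0 8 3]. Elementwise product with the kernel and sum: 4·-1 + 8·-1 + 5·2 + 7·-1 + 4·-2 + 0·-1 + 3·-1.
Output[0,1]: The receptive field on the input at this output position is [8 5 0 / 5 4 8 / 8 3 9]. Elementwise product with the kernel and sum: 8·-1 + 5·-1 + 0·2 + 5·-1 + 8·-2 + 8·-1 + 9·-1.

-20 -51 -16 -23
-22 -22 -25 -31
-29 -10 -31 -15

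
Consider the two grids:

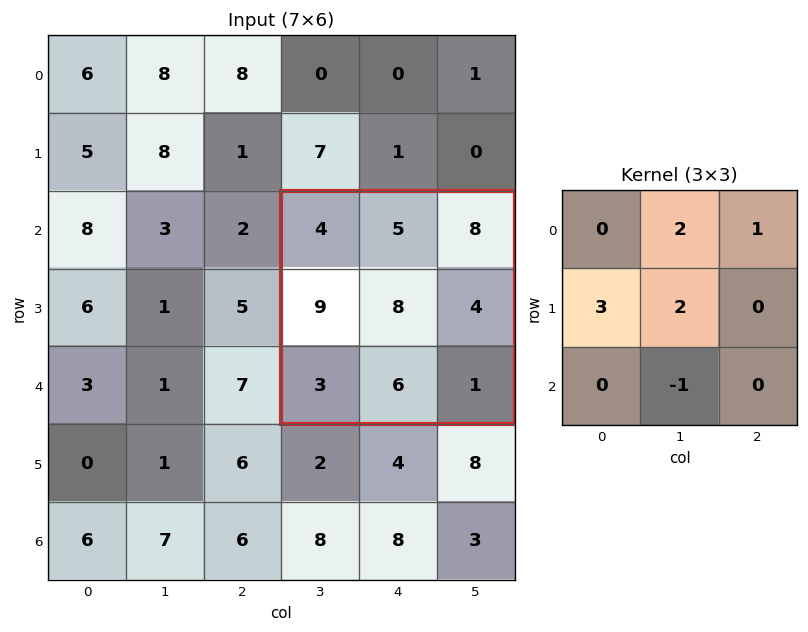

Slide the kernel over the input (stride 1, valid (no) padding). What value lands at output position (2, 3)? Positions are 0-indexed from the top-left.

The receptive field on the input at this output position is [4 5 8 / 9 8 4 / 3 6 1]. Elementwise product with the kernel and sum: 5·2 + 8·1 + 9·3 + 8·2 + 6·-1.

55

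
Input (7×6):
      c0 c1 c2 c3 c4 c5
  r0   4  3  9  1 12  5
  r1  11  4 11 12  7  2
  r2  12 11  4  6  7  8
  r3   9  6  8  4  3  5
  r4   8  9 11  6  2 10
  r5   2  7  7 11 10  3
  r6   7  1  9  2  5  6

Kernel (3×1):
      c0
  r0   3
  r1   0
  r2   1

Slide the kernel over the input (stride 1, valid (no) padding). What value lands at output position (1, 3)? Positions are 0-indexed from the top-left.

40

The receptive field on the input at this output position is [12 / 6 / 4]. Elementwise product with the kernel and sum: 12·3 + 4·1.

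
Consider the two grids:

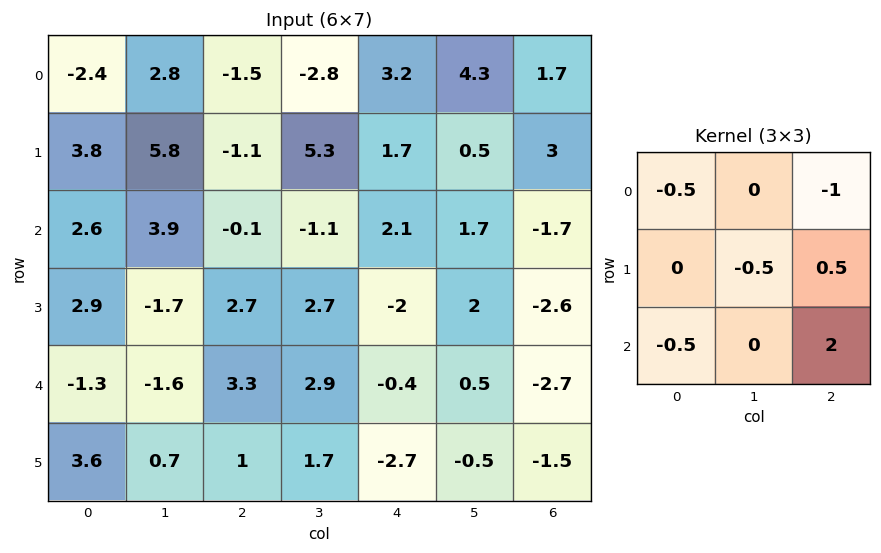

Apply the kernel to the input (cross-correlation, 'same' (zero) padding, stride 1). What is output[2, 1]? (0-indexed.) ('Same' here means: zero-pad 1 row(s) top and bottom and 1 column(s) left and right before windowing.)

1.15

The receptive field on the zero-padded input at this output position is [3.8 5.8 -1.1 / 2.6 3.9 -0.1 / 2.9 -1.7 2.7]. Elementwise product with the kernel and sum: 3.8·-0.5 + -1.1·-1 + 3.9·-0.5 + -0.1·0.5 + 2.9·-0.5 + 2.7·2.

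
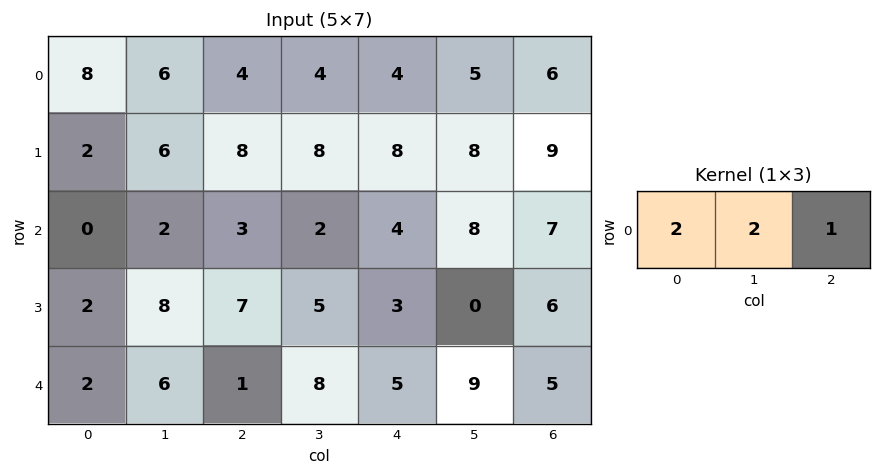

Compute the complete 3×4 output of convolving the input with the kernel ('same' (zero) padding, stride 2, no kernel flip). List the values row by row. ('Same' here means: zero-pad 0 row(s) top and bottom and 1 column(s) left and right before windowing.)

Output[0,0]: The receptive field on the zero-padded input at this output position is [0 8 6]. Elementwise product with the kernel and sum: 0·2 + 8·2 + 6·1.
Output[0,1]: The receptive field on the zero-padded input at this output position is [6 4 4]. Elementwise product with the kernel and sum: 6·2 + 4·2 + 4·1.

22 24 21 22
2 12 20 30
10 22 35 28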